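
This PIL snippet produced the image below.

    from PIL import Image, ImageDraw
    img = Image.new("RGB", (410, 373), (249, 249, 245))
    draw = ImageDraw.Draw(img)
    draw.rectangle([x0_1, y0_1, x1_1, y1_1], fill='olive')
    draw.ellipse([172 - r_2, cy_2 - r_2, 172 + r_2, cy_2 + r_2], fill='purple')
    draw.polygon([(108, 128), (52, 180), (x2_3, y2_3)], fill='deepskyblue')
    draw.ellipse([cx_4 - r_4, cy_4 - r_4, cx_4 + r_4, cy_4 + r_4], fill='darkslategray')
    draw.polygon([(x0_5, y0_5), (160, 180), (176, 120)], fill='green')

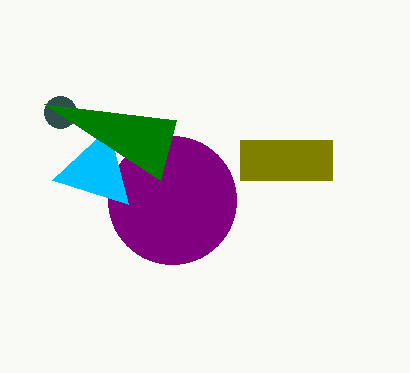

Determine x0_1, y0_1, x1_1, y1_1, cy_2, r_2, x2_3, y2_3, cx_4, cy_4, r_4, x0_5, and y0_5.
x0_1 = 240; y0_1 = 140; x1_1 = 332; y1_1 = 180; cy_2 = 200; r_2 = 64; x2_3 = 128; y2_3 = 204; cx_4 = 60; cy_4 = 112; r_4 = 16; x0_5 = 44; y0_5 = 104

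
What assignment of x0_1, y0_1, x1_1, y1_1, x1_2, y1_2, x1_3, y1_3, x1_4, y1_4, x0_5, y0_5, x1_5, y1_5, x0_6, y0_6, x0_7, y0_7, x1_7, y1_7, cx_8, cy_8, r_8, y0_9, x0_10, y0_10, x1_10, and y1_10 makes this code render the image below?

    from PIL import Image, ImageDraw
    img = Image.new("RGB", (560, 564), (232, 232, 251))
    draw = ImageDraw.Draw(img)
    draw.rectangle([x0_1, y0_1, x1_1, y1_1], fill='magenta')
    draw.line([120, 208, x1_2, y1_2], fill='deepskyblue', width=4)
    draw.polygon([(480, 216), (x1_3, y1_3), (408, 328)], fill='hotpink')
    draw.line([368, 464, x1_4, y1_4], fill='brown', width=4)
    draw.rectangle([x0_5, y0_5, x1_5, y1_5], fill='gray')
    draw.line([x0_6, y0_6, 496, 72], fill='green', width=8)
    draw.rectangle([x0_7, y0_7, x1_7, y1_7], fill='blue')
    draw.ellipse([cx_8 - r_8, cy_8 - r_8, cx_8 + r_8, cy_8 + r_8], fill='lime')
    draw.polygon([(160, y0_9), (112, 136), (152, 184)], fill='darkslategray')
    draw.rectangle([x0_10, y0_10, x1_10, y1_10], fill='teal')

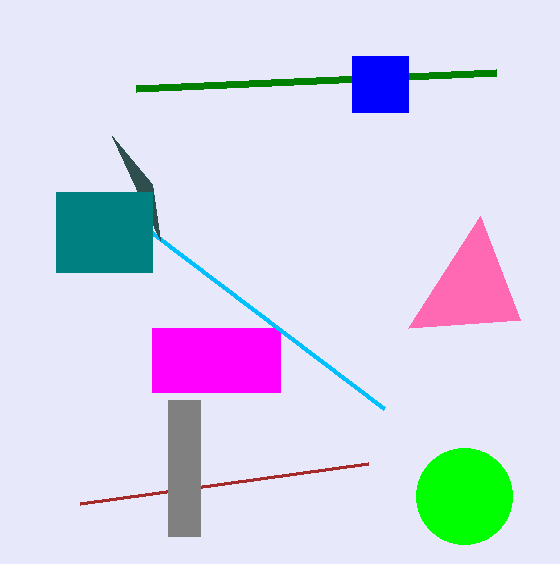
x0_1 = 152, y0_1 = 328, x1_1 = 280, y1_1 = 392, x1_2 = 384, y1_2 = 408, x1_3 = 520, y1_3 = 320, x1_4 = 80, y1_4 = 504, x0_5 = 168, y0_5 = 400, x1_5 = 200, y1_5 = 536, x0_6 = 136, y0_6 = 88, x0_7 = 352, y0_7 = 56, x1_7 = 408, y1_7 = 112, cx_8 = 464, cy_8 = 496, r_8 = 48, y0_9 = 240, x0_10 = 56, y0_10 = 192, x1_10 = 152, y1_10 = 272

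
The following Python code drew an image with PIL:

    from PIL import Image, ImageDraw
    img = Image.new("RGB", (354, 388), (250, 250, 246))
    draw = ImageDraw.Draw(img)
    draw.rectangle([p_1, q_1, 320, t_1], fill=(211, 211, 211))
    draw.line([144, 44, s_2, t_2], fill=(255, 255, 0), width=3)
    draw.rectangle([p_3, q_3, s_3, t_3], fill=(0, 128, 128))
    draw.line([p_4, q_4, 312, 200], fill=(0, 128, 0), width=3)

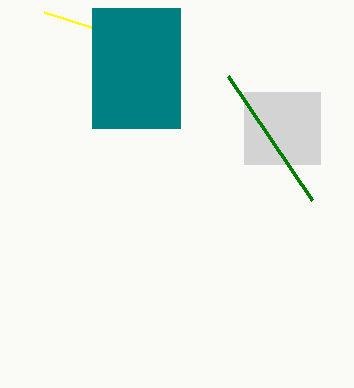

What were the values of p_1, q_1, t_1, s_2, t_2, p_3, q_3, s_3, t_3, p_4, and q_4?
p_1 = 244; q_1 = 92; t_1 = 164; s_2 = 44; t_2 = 12; p_3 = 92; q_3 = 8; s_3 = 180; t_3 = 128; p_4 = 228; q_4 = 76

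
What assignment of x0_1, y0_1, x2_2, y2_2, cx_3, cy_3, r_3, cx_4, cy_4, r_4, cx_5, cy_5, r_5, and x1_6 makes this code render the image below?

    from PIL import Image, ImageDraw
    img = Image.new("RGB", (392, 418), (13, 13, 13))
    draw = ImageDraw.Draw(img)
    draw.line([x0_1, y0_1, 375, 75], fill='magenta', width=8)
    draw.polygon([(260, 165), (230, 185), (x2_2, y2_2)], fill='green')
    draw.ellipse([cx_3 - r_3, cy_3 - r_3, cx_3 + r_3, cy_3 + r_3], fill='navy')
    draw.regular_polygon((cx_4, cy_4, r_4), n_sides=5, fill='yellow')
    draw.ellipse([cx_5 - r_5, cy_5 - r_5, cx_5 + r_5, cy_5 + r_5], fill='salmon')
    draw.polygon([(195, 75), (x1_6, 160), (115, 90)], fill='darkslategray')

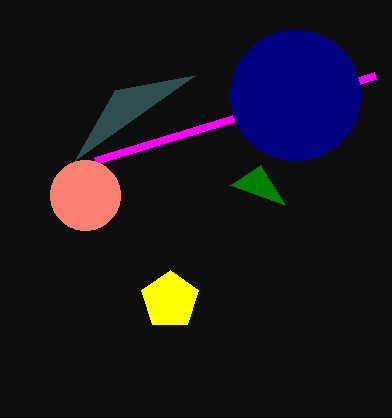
x0_1 = 95, y0_1 = 160, x2_2 = 285, y2_2 = 205, cx_3 = 295, cy_3 = 95, r_3 = 65, cx_4 = 170, cy_4 = 300, r_4 = 30, cx_5 = 85, cy_5 = 195, r_5 = 35, x1_6 = 75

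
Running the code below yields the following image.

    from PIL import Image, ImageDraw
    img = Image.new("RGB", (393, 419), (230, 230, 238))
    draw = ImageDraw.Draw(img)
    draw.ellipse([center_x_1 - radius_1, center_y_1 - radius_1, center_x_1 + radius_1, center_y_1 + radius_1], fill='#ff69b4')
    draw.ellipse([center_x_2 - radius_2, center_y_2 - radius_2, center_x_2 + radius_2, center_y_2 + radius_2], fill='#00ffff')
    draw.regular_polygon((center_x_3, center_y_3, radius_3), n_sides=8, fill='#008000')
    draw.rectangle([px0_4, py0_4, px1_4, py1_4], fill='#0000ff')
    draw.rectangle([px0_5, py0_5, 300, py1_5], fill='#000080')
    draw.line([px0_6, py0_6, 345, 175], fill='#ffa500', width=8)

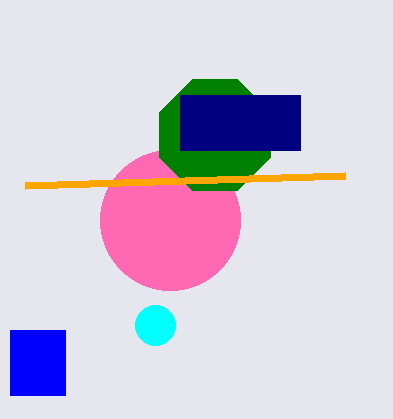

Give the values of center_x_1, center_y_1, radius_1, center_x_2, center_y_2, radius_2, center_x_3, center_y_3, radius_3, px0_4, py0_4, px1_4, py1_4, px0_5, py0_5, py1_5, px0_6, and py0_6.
center_x_1 = 170
center_y_1 = 220
radius_1 = 70
center_x_2 = 155
center_y_2 = 325
radius_2 = 20
center_x_3 = 215
center_y_3 = 135
radius_3 = 60
px0_4 = 10
py0_4 = 330
px1_4 = 65
py1_4 = 395
px0_5 = 180
py0_5 = 95
py1_5 = 150
px0_6 = 25
py0_6 = 185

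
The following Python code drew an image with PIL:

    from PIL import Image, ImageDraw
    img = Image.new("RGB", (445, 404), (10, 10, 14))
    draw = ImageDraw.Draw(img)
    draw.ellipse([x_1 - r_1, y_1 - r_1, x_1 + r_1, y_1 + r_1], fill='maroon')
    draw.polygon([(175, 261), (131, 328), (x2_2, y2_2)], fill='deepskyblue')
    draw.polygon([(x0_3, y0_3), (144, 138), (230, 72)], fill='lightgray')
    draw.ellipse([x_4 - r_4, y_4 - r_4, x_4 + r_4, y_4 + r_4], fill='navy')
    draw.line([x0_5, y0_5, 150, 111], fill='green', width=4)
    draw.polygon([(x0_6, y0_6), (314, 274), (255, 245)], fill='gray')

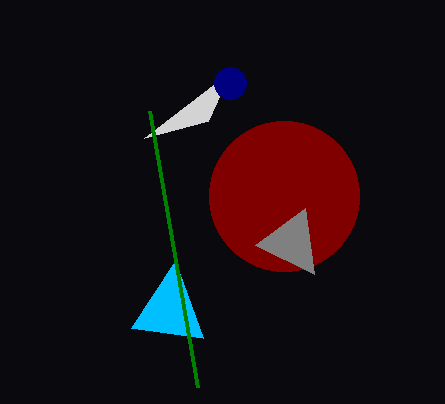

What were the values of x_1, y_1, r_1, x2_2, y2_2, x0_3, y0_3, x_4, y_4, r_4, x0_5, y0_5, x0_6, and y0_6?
x_1 = 284
y_1 = 196
r_1 = 75
x2_2 = 203
y2_2 = 338
x0_3 = 208
y0_3 = 121
x_4 = 230
y_4 = 83
r_4 = 16
x0_5 = 198
y0_5 = 387
x0_6 = 305
y0_6 = 208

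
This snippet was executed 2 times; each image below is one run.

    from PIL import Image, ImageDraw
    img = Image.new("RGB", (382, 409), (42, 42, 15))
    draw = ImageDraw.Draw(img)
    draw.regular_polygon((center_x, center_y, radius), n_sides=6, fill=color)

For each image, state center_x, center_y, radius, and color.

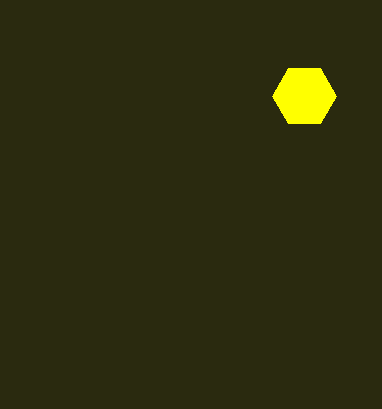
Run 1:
center_x = 304, center_y = 96, radius = 32, color = 'yellow'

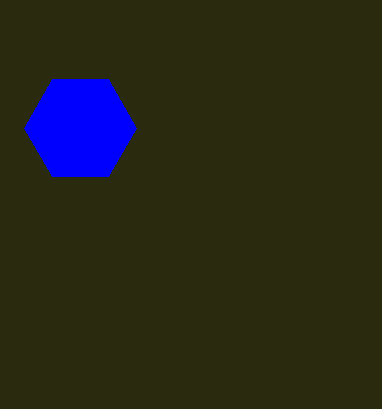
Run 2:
center_x = 80, center_y = 128, radius = 56, color = 'blue'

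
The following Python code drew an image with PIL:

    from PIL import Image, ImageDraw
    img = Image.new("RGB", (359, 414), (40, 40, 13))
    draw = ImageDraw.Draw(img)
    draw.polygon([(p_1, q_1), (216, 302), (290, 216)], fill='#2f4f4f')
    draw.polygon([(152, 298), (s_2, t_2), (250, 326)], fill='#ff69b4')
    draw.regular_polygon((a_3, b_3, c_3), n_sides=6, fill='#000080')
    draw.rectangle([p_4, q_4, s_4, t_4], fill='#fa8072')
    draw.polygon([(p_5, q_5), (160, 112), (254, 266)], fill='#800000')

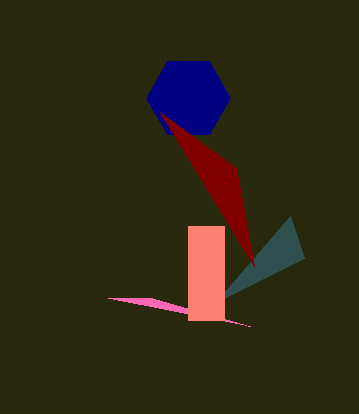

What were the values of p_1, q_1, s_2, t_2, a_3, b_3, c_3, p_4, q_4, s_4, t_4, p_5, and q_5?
p_1 = 304
q_1 = 258
s_2 = 108
t_2 = 298
a_3 = 188
b_3 = 98
c_3 = 42
p_4 = 188
q_4 = 226
s_4 = 224
t_4 = 320
p_5 = 236
q_5 = 168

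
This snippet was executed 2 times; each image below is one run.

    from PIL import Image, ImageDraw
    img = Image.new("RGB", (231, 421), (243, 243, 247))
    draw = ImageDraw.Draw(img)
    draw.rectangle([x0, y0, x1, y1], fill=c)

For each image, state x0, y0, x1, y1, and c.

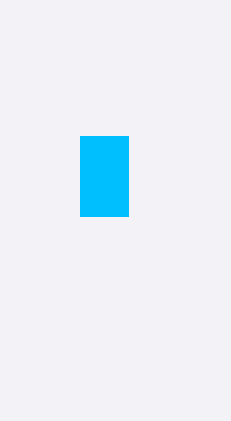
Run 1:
x0 = 80
y0 = 136
x1 = 128
y1 = 216
c = 'deepskyblue'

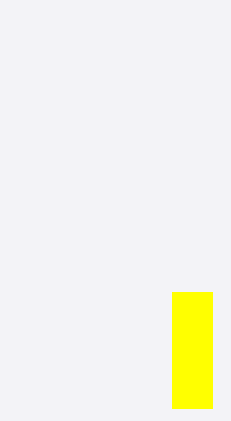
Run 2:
x0 = 172; y0 = 292; x1 = 212; y1 = 408; c = 'yellow'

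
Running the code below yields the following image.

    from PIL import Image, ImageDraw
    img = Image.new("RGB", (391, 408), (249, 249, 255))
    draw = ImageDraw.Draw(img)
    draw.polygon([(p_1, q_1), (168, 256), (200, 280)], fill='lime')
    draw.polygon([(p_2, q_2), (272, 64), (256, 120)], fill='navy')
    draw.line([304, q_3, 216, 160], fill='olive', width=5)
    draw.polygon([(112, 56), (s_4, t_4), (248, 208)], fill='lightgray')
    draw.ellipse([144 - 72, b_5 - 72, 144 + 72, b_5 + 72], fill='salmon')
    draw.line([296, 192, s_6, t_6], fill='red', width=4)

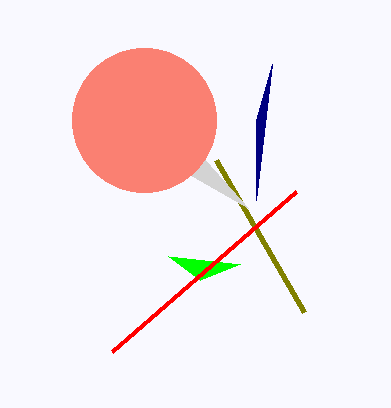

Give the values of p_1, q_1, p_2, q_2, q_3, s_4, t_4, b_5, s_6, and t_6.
p_1 = 240, q_1 = 264, p_2 = 256, q_2 = 200, q_3 = 312, s_4 = 192, t_4 = 176, b_5 = 120, s_6 = 112, t_6 = 352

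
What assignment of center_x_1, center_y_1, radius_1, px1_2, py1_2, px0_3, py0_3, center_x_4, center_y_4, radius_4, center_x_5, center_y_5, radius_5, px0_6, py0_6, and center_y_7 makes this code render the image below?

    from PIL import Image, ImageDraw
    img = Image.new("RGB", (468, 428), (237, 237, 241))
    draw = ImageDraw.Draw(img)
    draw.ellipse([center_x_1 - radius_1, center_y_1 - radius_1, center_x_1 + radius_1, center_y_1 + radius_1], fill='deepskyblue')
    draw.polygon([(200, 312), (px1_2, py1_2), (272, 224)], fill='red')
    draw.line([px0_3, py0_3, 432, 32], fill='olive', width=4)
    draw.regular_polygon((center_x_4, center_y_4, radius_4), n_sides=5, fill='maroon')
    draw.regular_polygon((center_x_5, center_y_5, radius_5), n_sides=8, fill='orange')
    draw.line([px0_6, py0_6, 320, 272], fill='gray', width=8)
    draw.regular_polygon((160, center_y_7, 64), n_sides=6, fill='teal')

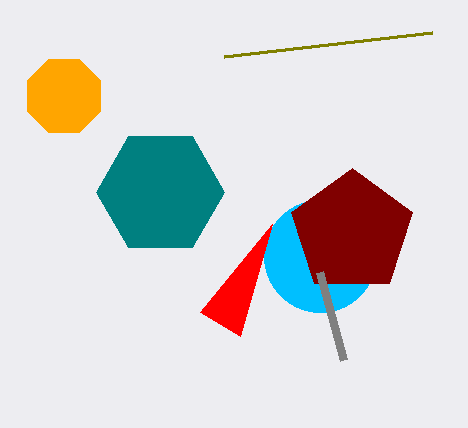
center_x_1 = 320, center_y_1 = 256, radius_1 = 56, px1_2 = 240, py1_2 = 336, px0_3 = 224, py0_3 = 56, center_x_4 = 352, center_y_4 = 232, radius_4 = 64, center_x_5 = 64, center_y_5 = 96, radius_5 = 40, px0_6 = 344, py0_6 = 360, center_y_7 = 192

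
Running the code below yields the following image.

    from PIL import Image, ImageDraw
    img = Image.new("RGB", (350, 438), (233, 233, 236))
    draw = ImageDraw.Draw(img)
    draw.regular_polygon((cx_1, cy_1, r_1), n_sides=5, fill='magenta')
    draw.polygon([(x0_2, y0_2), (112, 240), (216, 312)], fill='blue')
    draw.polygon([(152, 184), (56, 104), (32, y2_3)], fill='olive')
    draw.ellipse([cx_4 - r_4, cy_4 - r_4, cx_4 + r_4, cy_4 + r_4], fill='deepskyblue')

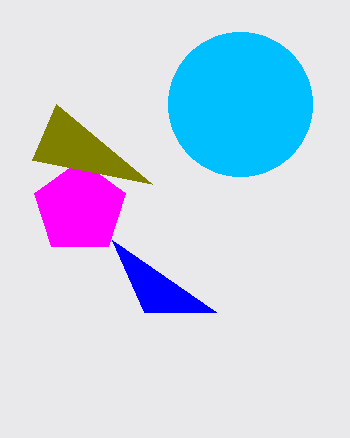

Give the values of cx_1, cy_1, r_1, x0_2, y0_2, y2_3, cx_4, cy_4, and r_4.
cx_1 = 80, cy_1 = 208, r_1 = 48, x0_2 = 144, y0_2 = 312, y2_3 = 160, cx_4 = 240, cy_4 = 104, r_4 = 72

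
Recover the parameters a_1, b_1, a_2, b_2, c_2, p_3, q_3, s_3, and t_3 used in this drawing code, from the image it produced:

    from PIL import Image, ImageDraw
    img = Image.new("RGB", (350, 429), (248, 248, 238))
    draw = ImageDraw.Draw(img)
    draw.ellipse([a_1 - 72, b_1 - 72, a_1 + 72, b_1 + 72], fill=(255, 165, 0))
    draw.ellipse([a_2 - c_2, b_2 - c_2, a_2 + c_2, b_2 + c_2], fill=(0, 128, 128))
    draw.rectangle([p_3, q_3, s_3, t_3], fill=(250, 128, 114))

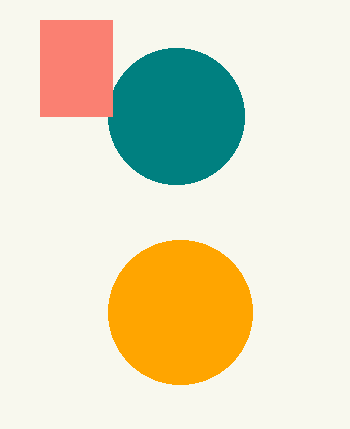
a_1 = 180, b_1 = 312, a_2 = 176, b_2 = 116, c_2 = 68, p_3 = 40, q_3 = 20, s_3 = 112, t_3 = 116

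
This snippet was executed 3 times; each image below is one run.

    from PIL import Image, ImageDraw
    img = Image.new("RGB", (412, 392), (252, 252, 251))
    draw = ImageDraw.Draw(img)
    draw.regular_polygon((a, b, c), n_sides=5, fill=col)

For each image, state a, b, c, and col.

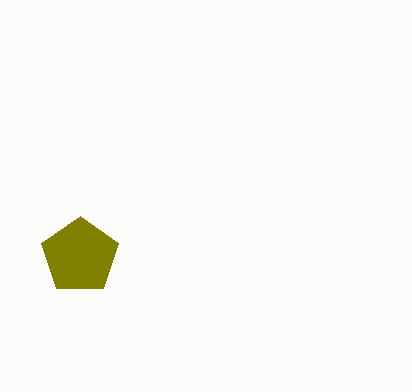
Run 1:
a = 80; b = 256; c = 40; col = 'olive'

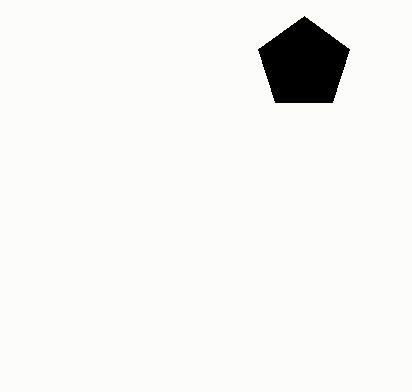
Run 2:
a = 304
b = 64
c = 48
col = 'black'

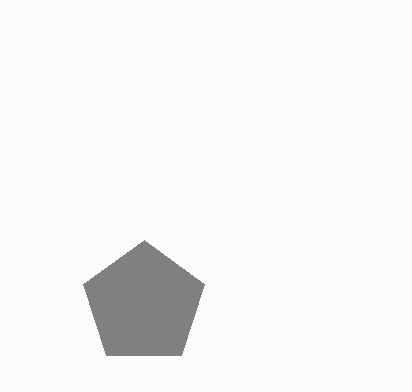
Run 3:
a = 144, b = 304, c = 64, col = 'gray'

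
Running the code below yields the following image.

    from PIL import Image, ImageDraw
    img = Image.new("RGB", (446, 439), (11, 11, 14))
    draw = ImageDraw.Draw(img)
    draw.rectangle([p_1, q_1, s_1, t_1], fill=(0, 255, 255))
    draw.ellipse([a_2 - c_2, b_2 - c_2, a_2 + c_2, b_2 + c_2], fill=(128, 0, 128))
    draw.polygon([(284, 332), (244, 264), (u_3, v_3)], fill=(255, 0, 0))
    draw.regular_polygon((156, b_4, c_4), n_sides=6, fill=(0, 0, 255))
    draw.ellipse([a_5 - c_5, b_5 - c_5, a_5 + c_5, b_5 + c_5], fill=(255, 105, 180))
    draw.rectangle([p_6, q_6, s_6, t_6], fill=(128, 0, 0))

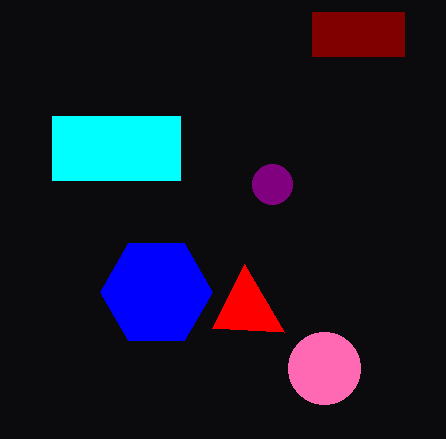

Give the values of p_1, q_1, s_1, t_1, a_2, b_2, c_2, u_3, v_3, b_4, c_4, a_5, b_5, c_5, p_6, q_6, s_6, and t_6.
p_1 = 52; q_1 = 116; s_1 = 180; t_1 = 180; a_2 = 272; b_2 = 184; c_2 = 20; u_3 = 212; v_3 = 328; b_4 = 292; c_4 = 56; a_5 = 324; b_5 = 368; c_5 = 36; p_6 = 312; q_6 = 12; s_6 = 404; t_6 = 56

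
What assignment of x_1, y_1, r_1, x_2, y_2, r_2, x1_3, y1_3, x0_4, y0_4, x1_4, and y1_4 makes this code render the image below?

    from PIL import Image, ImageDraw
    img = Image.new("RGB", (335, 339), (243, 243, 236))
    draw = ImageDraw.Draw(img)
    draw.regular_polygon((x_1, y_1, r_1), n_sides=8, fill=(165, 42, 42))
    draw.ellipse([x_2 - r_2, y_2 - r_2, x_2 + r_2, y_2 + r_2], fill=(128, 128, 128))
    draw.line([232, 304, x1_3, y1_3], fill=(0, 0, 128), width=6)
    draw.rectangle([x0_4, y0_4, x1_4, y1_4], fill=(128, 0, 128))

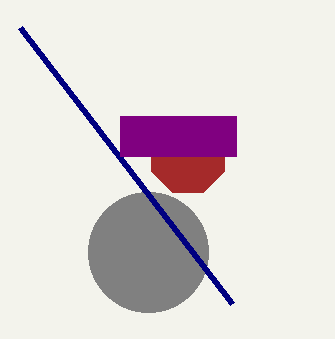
x_1 = 188, y_1 = 156, r_1 = 40, x_2 = 148, y_2 = 252, r_2 = 60, x1_3 = 20, y1_3 = 28, x0_4 = 120, y0_4 = 116, x1_4 = 236, y1_4 = 156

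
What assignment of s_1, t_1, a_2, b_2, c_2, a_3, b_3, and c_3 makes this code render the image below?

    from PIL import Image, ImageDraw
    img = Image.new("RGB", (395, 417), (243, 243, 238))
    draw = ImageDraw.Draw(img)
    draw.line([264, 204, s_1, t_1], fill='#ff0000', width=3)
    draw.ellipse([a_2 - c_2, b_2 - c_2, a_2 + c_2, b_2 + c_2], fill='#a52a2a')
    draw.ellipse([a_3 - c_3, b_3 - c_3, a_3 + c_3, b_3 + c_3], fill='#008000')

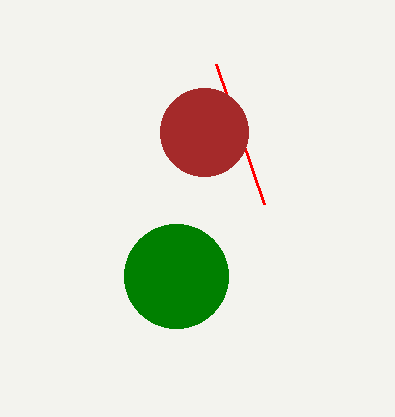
s_1 = 216
t_1 = 64
a_2 = 204
b_2 = 132
c_2 = 44
a_3 = 176
b_3 = 276
c_3 = 52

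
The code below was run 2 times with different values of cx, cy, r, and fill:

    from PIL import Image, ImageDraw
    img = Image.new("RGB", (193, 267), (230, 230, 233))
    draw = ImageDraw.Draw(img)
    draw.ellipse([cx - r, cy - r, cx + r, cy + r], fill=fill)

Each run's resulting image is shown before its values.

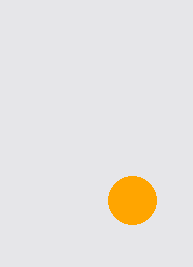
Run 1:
cx = 132, cy = 200, r = 24, fill = 'orange'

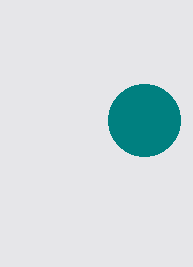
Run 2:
cx = 144; cy = 120; r = 36; fill = 'teal'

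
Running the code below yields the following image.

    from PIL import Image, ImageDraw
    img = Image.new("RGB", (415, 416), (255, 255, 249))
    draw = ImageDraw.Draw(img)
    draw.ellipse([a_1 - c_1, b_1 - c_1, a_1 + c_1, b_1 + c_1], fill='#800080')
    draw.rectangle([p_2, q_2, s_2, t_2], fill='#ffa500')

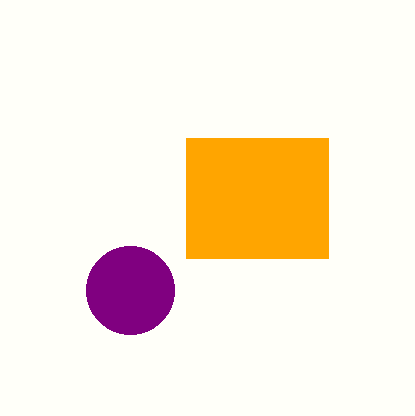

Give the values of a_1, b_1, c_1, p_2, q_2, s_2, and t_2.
a_1 = 130; b_1 = 290; c_1 = 44; p_2 = 186; q_2 = 138; s_2 = 328; t_2 = 258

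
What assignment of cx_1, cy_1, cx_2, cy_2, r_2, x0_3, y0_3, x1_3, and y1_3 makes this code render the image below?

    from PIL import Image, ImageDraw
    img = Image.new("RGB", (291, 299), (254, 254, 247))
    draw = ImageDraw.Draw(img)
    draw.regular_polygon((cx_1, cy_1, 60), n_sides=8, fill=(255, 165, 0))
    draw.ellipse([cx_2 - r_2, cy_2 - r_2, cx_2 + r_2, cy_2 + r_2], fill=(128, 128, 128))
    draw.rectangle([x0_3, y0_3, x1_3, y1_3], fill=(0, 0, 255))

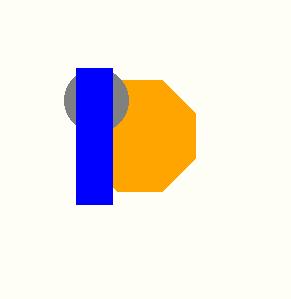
cx_1 = 140, cy_1 = 136, cx_2 = 96, cy_2 = 100, r_2 = 32, x0_3 = 76, y0_3 = 68, x1_3 = 112, y1_3 = 204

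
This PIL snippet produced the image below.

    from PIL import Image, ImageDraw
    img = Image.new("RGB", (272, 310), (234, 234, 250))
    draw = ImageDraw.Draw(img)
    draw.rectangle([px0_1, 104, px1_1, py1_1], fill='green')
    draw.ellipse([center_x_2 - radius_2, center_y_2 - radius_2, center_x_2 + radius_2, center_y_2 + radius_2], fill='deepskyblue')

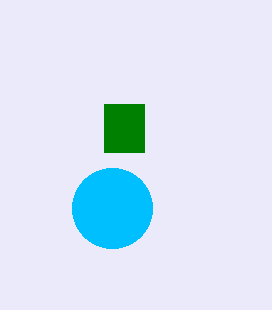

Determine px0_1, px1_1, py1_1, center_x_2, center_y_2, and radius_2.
px0_1 = 104; px1_1 = 144; py1_1 = 152; center_x_2 = 112; center_y_2 = 208; radius_2 = 40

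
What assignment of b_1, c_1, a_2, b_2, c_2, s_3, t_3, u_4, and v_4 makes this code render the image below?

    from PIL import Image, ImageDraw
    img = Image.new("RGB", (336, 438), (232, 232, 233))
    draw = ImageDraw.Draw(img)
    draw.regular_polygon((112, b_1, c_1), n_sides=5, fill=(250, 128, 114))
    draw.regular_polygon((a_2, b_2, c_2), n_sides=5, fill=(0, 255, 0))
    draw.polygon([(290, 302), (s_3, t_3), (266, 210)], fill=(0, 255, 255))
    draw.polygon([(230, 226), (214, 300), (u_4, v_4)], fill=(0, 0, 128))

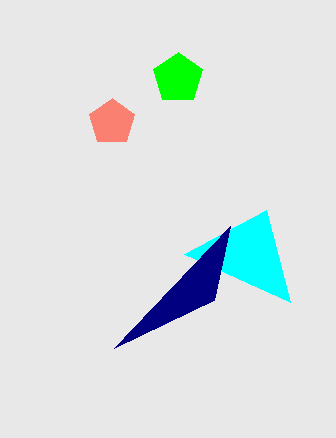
b_1 = 122
c_1 = 24
a_2 = 178
b_2 = 78
c_2 = 26
s_3 = 184
t_3 = 254
u_4 = 114
v_4 = 348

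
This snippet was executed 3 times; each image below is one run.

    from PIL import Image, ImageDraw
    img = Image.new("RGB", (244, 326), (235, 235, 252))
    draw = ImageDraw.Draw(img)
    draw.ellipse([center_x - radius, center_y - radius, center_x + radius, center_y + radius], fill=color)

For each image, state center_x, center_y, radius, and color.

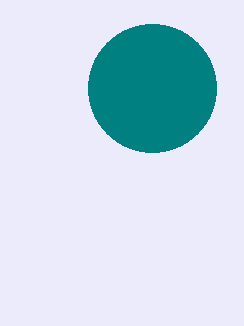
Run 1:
center_x = 152
center_y = 88
radius = 64
color = 'teal'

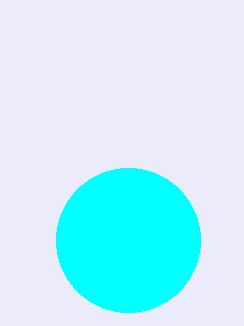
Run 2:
center_x = 128, center_y = 240, radius = 72, color = 'cyan'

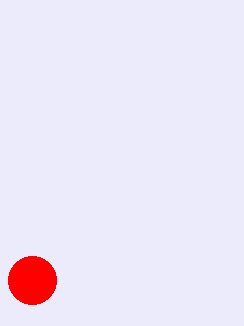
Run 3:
center_x = 32; center_y = 280; radius = 24; color = 'red'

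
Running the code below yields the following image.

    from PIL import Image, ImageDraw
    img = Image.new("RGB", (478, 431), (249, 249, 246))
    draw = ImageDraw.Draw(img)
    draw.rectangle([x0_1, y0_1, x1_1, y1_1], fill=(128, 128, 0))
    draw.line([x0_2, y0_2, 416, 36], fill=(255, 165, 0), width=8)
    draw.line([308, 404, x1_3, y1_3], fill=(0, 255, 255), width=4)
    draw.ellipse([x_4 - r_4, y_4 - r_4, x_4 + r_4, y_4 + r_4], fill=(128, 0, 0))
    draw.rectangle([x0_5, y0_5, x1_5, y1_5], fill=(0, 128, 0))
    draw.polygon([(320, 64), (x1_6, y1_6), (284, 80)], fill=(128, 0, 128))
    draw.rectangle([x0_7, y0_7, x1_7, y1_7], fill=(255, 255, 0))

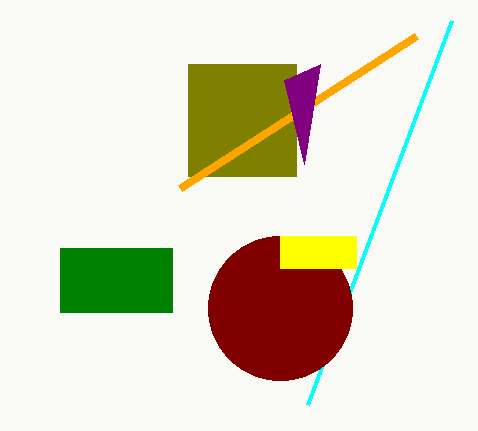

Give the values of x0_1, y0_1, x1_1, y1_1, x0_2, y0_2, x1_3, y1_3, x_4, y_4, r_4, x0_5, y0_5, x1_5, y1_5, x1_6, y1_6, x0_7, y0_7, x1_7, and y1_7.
x0_1 = 188
y0_1 = 64
x1_1 = 296
y1_1 = 176
x0_2 = 180
y0_2 = 188
x1_3 = 452
y1_3 = 20
x_4 = 280
y_4 = 308
r_4 = 72
x0_5 = 60
y0_5 = 248
x1_5 = 172
y1_5 = 312
x1_6 = 304
y1_6 = 164
x0_7 = 280
y0_7 = 236
x1_7 = 356
y1_7 = 268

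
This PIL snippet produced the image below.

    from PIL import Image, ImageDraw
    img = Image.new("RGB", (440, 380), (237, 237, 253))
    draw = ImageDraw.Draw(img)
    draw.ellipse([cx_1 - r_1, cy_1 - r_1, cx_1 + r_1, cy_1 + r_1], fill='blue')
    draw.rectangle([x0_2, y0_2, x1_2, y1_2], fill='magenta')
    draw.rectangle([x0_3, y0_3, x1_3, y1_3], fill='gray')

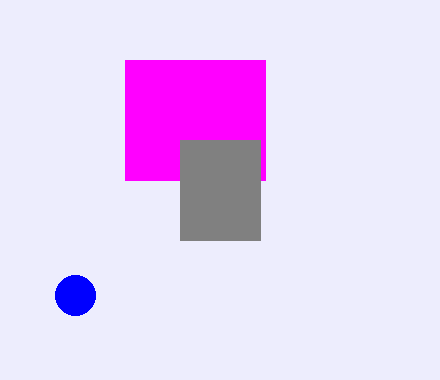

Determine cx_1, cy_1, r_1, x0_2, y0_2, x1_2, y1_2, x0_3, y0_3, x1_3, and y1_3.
cx_1 = 75; cy_1 = 295; r_1 = 20; x0_2 = 125; y0_2 = 60; x1_2 = 265; y1_2 = 180; x0_3 = 180; y0_3 = 140; x1_3 = 260; y1_3 = 240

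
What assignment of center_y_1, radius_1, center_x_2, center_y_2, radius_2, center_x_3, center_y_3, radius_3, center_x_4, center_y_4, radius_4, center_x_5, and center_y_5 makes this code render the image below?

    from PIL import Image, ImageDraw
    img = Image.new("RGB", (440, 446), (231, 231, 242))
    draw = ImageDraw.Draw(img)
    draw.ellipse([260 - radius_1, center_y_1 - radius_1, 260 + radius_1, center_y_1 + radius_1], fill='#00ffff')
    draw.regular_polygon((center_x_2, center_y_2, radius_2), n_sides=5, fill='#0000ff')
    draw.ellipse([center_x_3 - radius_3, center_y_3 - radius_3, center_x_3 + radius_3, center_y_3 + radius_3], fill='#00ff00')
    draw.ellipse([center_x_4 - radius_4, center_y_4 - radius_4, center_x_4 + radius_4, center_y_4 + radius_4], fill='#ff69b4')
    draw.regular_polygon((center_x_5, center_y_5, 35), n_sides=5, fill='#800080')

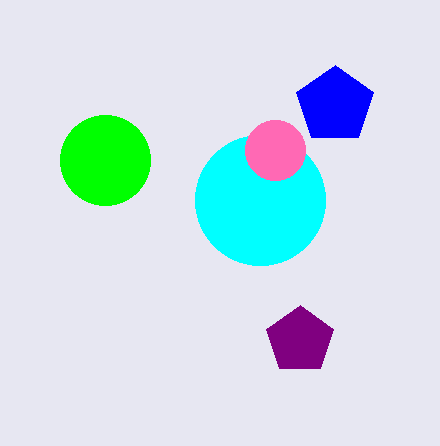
center_y_1 = 200
radius_1 = 65
center_x_2 = 335
center_y_2 = 105
radius_2 = 40
center_x_3 = 105
center_y_3 = 160
radius_3 = 45
center_x_4 = 275
center_y_4 = 150
radius_4 = 30
center_x_5 = 300
center_y_5 = 340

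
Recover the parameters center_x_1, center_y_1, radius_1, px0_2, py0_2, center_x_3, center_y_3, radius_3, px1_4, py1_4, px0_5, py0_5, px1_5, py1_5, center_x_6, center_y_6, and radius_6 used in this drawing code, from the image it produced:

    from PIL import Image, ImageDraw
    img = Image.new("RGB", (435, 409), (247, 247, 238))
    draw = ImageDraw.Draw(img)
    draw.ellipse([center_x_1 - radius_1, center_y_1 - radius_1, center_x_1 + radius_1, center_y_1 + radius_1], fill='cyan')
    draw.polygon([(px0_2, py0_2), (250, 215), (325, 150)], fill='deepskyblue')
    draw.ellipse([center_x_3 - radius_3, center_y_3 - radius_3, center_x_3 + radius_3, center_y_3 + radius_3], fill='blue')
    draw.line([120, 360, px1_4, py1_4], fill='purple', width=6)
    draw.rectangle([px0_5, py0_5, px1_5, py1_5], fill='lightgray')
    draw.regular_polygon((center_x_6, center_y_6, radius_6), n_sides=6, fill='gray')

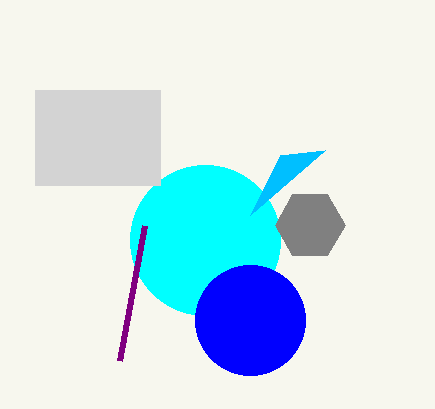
center_x_1 = 205; center_y_1 = 240; radius_1 = 75; px0_2 = 280; py0_2 = 155; center_x_3 = 250; center_y_3 = 320; radius_3 = 55; px1_4 = 145; py1_4 = 225; px0_5 = 35; py0_5 = 90; px1_5 = 160; py1_5 = 185; center_x_6 = 310; center_y_6 = 225; radius_6 = 35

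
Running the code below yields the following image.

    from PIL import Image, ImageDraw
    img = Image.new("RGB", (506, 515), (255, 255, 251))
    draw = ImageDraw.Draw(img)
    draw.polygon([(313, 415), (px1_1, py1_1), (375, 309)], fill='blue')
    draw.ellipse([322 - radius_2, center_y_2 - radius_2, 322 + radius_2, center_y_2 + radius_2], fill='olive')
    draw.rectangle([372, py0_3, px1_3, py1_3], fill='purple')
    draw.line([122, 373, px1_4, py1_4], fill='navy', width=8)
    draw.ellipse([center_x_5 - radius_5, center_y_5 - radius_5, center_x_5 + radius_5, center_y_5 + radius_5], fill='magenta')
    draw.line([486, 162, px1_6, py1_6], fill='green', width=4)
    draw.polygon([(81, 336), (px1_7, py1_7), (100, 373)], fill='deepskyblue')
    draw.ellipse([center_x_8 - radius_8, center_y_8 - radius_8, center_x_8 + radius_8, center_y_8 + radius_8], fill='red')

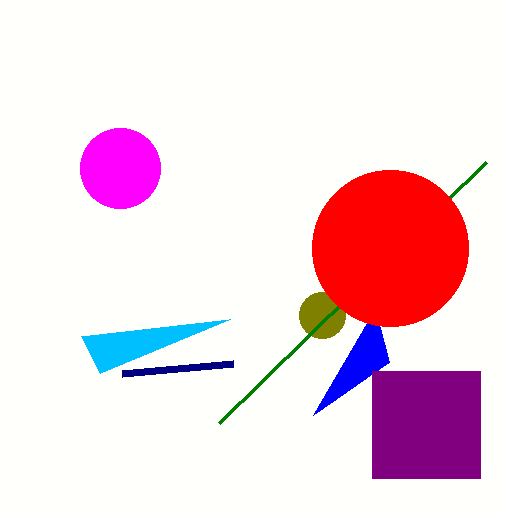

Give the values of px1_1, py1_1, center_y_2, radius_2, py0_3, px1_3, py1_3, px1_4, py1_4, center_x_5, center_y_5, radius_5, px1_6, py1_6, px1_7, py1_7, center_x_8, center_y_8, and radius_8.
px1_1 = 389
py1_1 = 362
center_y_2 = 315
radius_2 = 23
py0_3 = 371
px1_3 = 480
py1_3 = 478
px1_4 = 233
py1_4 = 363
center_x_5 = 120
center_y_5 = 168
radius_5 = 40
px1_6 = 219
py1_6 = 423
px1_7 = 230
py1_7 = 319
center_x_8 = 390
center_y_8 = 248
radius_8 = 78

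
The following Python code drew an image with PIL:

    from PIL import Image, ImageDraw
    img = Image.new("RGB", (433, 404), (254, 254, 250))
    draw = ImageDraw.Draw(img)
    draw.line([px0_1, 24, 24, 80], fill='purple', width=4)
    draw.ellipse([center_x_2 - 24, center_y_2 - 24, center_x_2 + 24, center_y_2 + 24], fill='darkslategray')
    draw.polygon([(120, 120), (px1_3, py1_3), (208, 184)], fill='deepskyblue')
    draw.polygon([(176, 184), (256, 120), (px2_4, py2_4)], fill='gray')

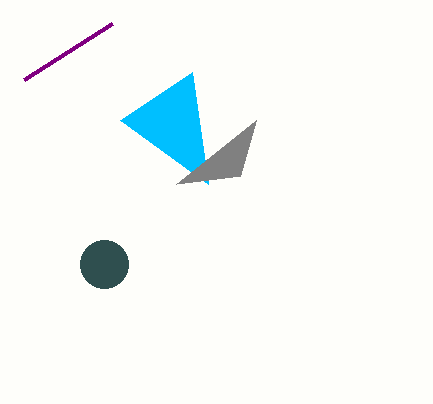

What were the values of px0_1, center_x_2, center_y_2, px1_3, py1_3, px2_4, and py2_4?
px0_1 = 112, center_x_2 = 104, center_y_2 = 264, px1_3 = 192, py1_3 = 72, px2_4 = 240, py2_4 = 176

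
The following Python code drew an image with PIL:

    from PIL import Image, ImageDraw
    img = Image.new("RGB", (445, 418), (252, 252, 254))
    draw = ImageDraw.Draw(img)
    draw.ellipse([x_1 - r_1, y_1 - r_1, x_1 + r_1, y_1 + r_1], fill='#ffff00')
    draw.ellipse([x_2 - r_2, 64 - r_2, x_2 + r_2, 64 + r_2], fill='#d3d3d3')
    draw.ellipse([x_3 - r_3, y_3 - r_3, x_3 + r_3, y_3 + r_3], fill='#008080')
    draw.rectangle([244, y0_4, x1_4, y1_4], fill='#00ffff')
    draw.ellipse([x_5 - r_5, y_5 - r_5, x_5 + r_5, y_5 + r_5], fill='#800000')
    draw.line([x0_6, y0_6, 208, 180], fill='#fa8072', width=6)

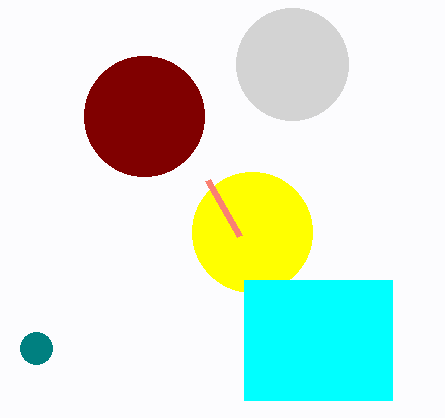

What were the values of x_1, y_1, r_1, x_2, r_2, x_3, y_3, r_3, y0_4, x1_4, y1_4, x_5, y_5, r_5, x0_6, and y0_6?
x_1 = 252, y_1 = 232, r_1 = 60, x_2 = 292, r_2 = 56, x_3 = 36, y_3 = 348, r_3 = 16, y0_4 = 280, x1_4 = 392, y1_4 = 400, x_5 = 144, y_5 = 116, r_5 = 60, x0_6 = 240, y0_6 = 236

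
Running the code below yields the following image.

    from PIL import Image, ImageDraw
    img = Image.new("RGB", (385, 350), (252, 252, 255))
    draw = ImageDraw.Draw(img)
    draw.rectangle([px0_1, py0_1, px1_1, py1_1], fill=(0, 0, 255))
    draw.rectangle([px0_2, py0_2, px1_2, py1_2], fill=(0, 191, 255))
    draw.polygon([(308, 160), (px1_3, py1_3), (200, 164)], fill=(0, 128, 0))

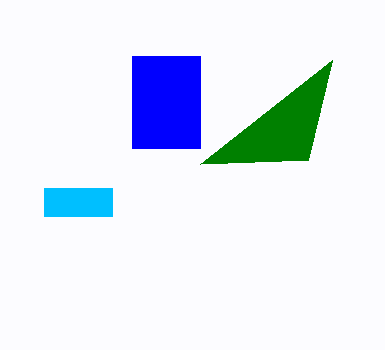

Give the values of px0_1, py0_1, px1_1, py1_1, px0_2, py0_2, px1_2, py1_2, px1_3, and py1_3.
px0_1 = 132, py0_1 = 56, px1_1 = 200, py1_1 = 148, px0_2 = 44, py0_2 = 188, px1_2 = 112, py1_2 = 216, px1_3 = 332, py1_3 = 60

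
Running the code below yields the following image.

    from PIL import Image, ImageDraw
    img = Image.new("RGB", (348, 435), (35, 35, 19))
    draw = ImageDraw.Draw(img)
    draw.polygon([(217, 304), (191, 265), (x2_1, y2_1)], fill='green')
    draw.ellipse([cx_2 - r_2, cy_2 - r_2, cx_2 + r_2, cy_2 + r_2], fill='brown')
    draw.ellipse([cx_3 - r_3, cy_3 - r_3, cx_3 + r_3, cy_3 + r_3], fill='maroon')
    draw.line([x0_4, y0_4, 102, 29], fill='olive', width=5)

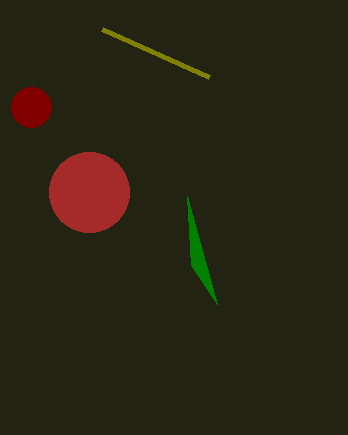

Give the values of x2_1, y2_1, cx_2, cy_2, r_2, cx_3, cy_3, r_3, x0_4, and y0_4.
x2_1 = 187, y2_1 = 196, cx_2 = 89, cy_2 = 192, r_2 = 40, cx_3 = 31, cy_3 = 107, r_3 = 20, x0_4 = 209, y0_4 = 77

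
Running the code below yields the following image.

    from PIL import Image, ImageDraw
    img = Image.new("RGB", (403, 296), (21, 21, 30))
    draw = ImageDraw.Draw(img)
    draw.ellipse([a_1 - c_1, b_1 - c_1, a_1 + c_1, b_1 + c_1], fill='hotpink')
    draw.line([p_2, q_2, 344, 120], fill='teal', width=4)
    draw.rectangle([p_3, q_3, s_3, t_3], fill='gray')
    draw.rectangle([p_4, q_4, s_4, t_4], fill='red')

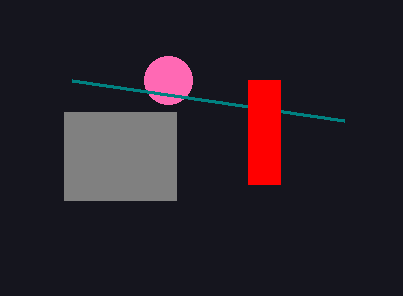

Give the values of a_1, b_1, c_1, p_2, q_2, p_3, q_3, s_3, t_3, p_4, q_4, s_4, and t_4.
a_1 = 168; b_1 = 80; c_1 = 24; p_2 = 72; q_2 = 80; p_3 = 64; q_3 = 112; s_3 = 176; t_3 = 200; p_4 = 248; q_4 = 80; s_4 = 280; t_4 = 184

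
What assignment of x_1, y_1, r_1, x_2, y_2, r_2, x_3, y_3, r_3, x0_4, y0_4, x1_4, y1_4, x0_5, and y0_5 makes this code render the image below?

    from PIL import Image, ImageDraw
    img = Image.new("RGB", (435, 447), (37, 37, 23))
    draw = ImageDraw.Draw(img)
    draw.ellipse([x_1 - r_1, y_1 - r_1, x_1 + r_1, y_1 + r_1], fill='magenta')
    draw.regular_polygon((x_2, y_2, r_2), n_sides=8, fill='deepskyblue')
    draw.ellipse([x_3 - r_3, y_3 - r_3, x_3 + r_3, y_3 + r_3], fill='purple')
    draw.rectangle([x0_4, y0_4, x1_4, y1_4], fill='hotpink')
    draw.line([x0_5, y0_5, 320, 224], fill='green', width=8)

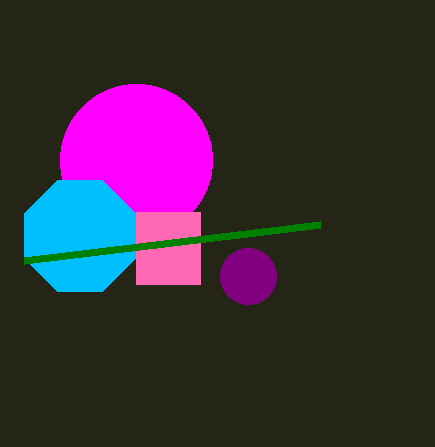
x_1 = 136
y_1 = 160
r_1 = 76
x_2 = 80
y_2 = 236
r_2 = 60
x_3 = 248
y_3 = 276
r_3 = 28
x0_4 = 136
y0_4 = 212
x1_4 = 200
y1_4 = 284
x0_5 = 24
y0_5 = 260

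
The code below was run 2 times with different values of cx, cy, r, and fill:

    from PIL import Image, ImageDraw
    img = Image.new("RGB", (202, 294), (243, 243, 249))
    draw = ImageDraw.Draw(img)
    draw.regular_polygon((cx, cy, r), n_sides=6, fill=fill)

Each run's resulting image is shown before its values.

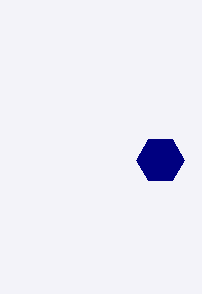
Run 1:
cx = 160
cy = 160
r = 24
fill = 'navy'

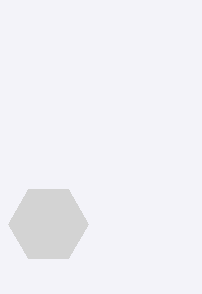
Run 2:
cx = 48; cy = 224; r = 40; fill = 'lightgray'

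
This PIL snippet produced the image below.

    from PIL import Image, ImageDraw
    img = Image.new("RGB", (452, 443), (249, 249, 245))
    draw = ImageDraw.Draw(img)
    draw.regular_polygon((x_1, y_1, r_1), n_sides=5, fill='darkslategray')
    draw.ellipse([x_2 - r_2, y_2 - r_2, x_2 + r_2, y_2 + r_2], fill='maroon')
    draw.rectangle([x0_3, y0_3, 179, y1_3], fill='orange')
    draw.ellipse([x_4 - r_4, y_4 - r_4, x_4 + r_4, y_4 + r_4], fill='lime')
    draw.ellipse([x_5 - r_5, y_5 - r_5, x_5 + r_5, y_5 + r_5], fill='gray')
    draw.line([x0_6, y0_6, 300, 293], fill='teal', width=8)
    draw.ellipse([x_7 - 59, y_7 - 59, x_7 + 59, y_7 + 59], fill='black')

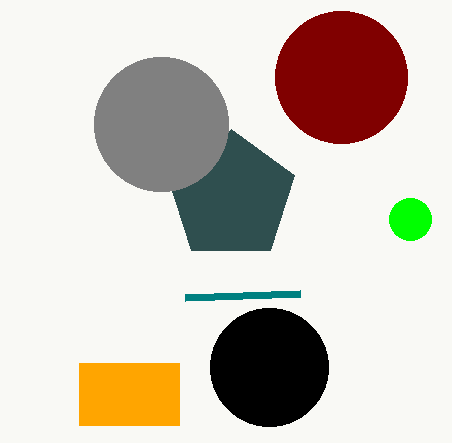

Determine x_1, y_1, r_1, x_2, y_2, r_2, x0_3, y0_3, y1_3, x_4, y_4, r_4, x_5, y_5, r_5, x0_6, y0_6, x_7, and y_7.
x_1 = 231
y_1 = 196
r_1 = 67
x_2 = 341
y_2 = 77
r_2 = 66
x0_3 = 79
y0_3 = 363
y1_3 = 425
x_4 = 410
y_4 = 219
r_4 = 21
x_5 = 161
y_5 = 124
r_5 = 67
x0_6 = 185
y0_6 = 297
x_7 = 269
y_7 = 367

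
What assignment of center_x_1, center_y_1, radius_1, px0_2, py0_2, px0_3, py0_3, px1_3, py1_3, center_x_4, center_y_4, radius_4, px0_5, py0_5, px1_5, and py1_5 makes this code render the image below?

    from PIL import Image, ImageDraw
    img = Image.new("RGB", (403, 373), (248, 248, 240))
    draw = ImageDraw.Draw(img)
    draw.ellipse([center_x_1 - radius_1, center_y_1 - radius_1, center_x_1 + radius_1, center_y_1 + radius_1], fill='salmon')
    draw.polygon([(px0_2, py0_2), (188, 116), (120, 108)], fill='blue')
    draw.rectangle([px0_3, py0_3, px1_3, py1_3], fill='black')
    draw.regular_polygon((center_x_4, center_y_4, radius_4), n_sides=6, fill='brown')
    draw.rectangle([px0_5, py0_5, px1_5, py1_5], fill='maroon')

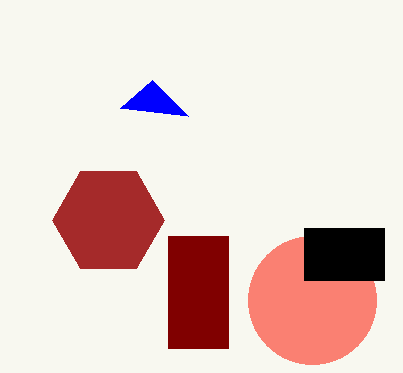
center_x_1 = 312; center_y_1 = 300; radius_1 = 64; px0_2 = 152; py0_2 = 80; px0_3 = 304; py0_3 = 228; px1_3 = 384; py1_3 = 280; center_x_4 = 108; center_y_4 = 220; radius_4 = 56; px0_5 = 168; py0_5 = 236; px1_5 = 228; py1_5 = 348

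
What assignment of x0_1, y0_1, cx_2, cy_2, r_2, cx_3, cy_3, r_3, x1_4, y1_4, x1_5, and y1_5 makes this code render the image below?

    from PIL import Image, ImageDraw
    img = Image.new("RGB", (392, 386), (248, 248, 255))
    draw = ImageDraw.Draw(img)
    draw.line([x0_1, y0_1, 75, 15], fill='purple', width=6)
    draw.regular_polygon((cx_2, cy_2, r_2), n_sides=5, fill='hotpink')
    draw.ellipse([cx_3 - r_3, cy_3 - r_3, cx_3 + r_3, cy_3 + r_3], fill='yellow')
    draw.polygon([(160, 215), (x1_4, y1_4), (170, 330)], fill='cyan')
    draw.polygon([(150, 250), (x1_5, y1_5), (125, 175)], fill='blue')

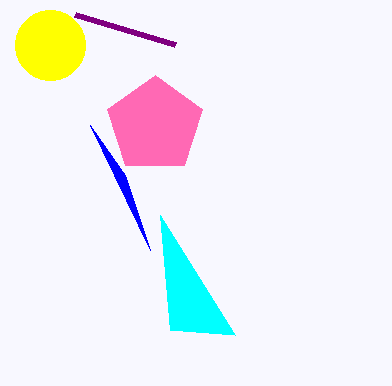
x0_1 = 175, y0_1 = 45, cx_2 = 155, cy_2 = 125, r_2 = 50, cx_3 = 50, cy_3 = 45, r_3 = 35, x1_4 = 235, y1_4 = 335, x1_5 = 90, y1_5 = 125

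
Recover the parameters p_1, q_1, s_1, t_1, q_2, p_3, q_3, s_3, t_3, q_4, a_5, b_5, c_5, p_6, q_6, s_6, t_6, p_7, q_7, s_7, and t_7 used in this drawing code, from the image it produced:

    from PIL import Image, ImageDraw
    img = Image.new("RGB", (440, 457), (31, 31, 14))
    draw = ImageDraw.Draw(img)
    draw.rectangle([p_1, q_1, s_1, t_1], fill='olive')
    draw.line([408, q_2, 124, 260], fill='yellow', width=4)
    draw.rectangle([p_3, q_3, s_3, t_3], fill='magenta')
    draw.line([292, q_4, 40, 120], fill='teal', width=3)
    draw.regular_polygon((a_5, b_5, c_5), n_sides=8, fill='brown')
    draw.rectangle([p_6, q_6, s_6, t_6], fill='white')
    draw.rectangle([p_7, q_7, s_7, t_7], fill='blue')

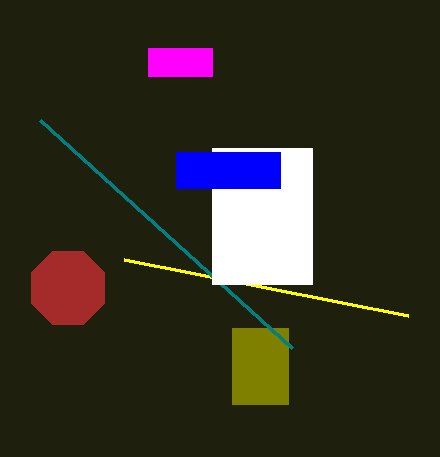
p_1 = 232
q_1 = 328
s_1 = 288
t_1 = 404
q_2 = 316
p_3 = 148
q_3 = 48
s_3 = 212
t_3 = 76
q_4 = 348
a_5 = 68
b_5 = 288
c_5 = 40
p_6 = 212
q_6 = 148
s_6 = 312
t_6 = 284
p_7 = 176
q_7 = 152
s_7 = 280
t_7 = 188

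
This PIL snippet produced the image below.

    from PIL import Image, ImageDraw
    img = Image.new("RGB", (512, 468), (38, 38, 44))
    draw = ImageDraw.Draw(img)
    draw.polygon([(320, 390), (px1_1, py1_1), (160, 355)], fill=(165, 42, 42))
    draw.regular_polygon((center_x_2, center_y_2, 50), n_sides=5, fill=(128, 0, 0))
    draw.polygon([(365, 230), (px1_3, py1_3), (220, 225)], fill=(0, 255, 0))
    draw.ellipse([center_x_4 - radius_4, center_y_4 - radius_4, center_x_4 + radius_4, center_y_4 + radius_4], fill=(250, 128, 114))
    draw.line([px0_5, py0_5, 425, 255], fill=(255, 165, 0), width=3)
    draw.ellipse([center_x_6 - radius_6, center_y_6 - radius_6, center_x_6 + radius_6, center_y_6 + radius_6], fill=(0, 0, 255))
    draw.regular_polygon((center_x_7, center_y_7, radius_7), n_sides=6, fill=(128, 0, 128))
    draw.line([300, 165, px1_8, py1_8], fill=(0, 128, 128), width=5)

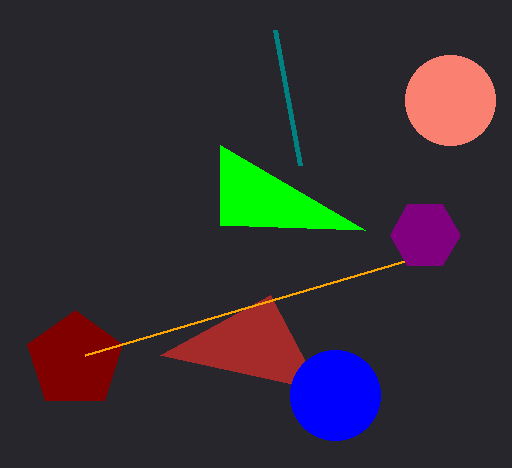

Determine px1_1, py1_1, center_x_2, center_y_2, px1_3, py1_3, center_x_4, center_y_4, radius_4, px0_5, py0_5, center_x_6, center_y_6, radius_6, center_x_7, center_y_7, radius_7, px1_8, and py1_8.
px1_1 = 270
py1_1 = 295
center_x_2 = 75
center_y_2 = 360
px1_3 = 220
py1_3 = 145
center_x_4 = 450
center_y_4 = 100
radius_4 = 45
px0_5 = 85
py0_5 = 355
center_x_6 = 335
center_y_6 = 395
radius_6 = 45
center_x_7 = 425
center_y_7 = 235
radius_7 = 35
px1_8 = 275
py1_8 = 30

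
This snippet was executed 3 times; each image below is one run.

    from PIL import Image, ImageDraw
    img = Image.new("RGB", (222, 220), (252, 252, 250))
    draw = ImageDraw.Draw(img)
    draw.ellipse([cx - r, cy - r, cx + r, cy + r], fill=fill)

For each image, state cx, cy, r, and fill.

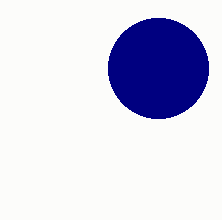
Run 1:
cx = 158, cy = 68, r = 50, fill = 'navy'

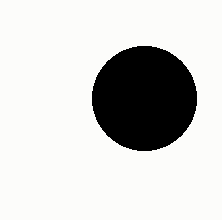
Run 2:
cx = 144; cy = 98; r = 52; fill = 'black'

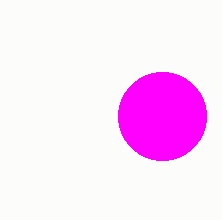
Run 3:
cx = 162; cy = 116; r = 44; fill = 'magenta'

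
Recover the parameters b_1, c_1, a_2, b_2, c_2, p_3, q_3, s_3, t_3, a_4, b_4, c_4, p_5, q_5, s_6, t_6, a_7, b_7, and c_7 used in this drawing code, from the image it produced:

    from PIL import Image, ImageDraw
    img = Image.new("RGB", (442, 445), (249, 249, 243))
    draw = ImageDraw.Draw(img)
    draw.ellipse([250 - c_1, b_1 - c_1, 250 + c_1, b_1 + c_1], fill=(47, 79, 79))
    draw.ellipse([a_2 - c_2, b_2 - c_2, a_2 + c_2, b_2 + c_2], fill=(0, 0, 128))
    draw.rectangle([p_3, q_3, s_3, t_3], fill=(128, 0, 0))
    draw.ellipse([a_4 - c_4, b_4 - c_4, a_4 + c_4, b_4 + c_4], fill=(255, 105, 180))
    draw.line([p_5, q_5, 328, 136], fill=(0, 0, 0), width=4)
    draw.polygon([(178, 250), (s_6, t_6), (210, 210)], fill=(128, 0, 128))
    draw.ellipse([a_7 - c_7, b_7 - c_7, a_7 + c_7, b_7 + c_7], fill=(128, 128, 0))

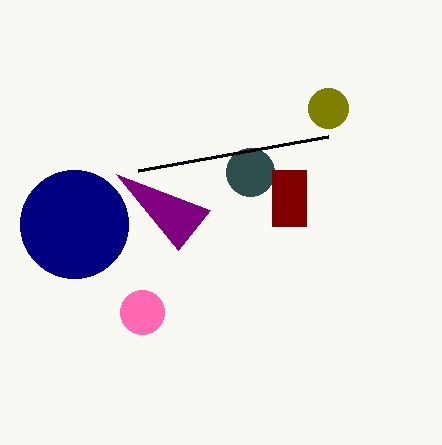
b_1 = 172, c_1 = 24, a_2 = 74, b_2 = 224, c_2 = 54, p_3 = 272, q_3 = 170, s_3 = 306, t_3 = 226, a_4 = 142, b_4 = 312, c_4 = 22, p_5 = 138, q_5 = 170, s_6 = 116, t_6 = 174, a_7 = 328, b_7 = 108, c_7 = 20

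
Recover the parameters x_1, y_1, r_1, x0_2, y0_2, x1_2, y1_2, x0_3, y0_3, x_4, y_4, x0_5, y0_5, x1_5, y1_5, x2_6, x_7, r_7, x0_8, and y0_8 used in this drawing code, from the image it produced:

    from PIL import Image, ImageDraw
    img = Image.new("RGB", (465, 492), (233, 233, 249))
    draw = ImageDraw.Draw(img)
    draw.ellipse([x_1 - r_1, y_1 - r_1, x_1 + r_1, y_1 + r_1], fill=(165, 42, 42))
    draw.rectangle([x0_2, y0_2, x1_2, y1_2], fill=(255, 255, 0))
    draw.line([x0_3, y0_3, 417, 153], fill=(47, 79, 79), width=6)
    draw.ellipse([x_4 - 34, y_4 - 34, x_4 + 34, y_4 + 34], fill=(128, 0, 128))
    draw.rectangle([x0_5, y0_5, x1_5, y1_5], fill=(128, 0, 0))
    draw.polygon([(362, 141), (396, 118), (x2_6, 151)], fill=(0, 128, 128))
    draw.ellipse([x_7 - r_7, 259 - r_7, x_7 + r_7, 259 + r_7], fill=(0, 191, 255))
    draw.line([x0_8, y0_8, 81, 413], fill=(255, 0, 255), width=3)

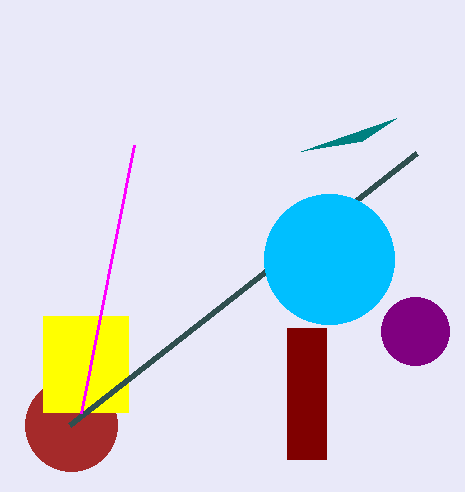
x_1 = 71, y_1 = 425, r_1 = 46, x0_2 = 43, y0_2 = 316, x1_2 = 128, y1_2 = 412, x0_3 = 70, y0_3 = 425, x_4 = 415, y_4 = 331, x0_5 = 287, y0_5 = 328, x1_5 = 326, y1_5 = 459, x2_6 = 301, x_7 = 329, r_7 = 65, x0_8 = 134, y0_8 = 145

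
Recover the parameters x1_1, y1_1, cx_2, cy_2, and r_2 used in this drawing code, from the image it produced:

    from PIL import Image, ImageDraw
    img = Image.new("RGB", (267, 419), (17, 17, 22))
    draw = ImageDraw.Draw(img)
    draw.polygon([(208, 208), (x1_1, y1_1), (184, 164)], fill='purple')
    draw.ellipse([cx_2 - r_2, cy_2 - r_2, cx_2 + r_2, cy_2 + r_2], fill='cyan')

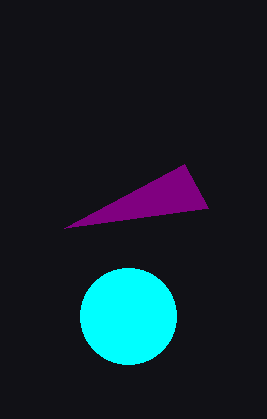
x1_1 = 64, y1_1 = 228, cx_2 = 128, cy_2 = 316, r_2 = 48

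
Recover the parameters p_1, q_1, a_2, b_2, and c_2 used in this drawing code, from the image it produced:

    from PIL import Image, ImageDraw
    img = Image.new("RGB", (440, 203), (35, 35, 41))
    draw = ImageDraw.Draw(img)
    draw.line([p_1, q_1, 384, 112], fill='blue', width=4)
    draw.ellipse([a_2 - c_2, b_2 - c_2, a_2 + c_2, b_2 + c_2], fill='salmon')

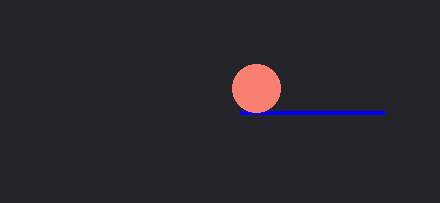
p_1 = 240
q_1 = 112
a_2 = 256
b_2 = 88
c_2 = 24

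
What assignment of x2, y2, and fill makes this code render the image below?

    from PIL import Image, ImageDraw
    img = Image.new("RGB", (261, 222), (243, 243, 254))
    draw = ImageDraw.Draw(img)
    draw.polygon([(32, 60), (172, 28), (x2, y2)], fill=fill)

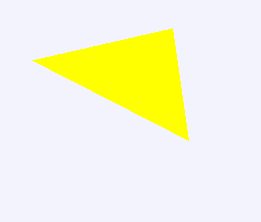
x2 = 188; y2 = 140; fill = 'yellow'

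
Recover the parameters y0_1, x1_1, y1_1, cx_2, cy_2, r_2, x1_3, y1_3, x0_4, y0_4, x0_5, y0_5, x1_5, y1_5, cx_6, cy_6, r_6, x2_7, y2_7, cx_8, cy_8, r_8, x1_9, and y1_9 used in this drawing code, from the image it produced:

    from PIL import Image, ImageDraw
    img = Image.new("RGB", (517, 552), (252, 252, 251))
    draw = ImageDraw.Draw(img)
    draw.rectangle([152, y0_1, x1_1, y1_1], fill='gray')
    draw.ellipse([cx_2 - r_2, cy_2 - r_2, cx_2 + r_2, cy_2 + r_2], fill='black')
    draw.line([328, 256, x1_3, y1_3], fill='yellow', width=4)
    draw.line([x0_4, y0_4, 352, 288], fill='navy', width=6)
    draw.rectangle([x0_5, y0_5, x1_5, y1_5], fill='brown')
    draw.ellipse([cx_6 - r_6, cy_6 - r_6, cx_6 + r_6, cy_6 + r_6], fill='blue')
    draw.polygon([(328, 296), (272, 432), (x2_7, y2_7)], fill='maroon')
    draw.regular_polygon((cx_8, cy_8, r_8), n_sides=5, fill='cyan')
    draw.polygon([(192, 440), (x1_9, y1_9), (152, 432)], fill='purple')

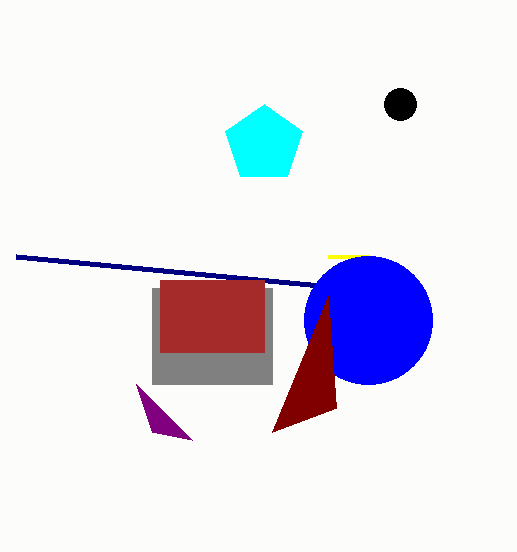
y0_1 = 288, x1_1 = 272, y1_1 = 384, cx_2 = 400, cy_2 = 104, r_2 = 16, x1_3 = 368, y1_3 = 256, x0_4 = 16, y0_4 = 256, x0_5 = 160, y0_5 = 280, x1_5 = 264, y1_5 = 352, cx_6 = 368, cy_6 = 320, r_6 = 64, x2_7 = 336, y2_7 = 408, cx_8 = 264, cy_8 = 144, r_8 = 40, x1_9 = 136, y1_9 = 384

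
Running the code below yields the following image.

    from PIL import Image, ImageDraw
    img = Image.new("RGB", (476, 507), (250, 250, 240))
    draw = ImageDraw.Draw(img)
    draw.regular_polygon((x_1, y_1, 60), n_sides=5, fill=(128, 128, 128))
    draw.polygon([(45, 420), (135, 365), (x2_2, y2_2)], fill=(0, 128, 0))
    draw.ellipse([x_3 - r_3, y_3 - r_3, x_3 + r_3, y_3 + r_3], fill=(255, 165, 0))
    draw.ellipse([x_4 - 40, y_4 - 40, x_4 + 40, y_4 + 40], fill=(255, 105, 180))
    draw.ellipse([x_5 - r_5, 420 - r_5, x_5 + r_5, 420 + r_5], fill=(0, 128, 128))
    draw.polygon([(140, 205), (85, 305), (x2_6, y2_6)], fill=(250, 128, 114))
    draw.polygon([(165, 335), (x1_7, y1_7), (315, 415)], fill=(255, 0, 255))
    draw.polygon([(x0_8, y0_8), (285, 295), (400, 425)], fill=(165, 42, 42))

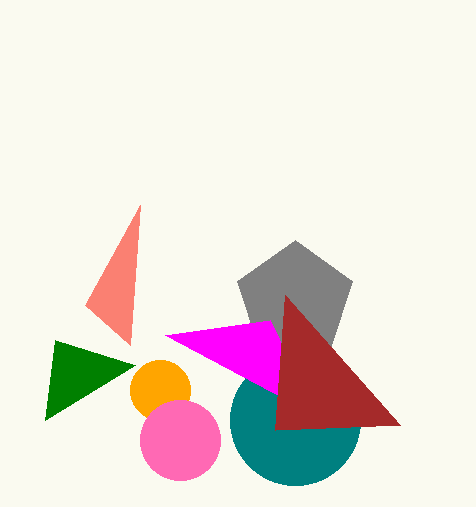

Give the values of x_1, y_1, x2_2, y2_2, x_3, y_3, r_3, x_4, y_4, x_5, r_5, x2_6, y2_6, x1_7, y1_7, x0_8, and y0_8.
x_1 = 295; y_1 = 300; x2_2 = 55; y2_2 = 340; x_3 = 160; y_3 = 390; r_3 = 30; x_4 = 180; y_4 = 440; x_5 = 295; r_5 = 65; x2_6 = 130; y2_6 = 345; x1_7 = 270; y1_7 = 320; x0_8 = 275; y0_8 = 430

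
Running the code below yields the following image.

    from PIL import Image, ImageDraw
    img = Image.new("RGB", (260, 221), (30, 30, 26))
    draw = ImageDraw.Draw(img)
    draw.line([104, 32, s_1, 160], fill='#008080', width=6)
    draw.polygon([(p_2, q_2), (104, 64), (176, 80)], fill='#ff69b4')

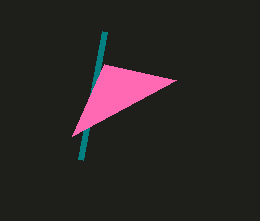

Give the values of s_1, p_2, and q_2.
s_1 = 80; p_2 = 72; q_2 = 136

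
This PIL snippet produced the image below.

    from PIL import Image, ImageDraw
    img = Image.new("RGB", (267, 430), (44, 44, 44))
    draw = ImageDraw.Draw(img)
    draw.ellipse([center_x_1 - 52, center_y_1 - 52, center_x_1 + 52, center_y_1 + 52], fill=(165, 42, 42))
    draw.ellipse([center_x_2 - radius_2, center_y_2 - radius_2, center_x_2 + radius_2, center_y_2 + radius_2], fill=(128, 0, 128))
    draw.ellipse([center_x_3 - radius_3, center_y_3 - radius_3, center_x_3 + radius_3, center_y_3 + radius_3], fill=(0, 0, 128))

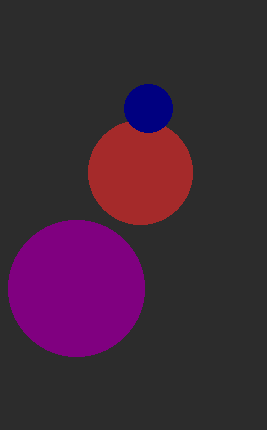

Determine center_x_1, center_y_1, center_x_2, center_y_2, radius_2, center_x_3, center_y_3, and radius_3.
center_x_1 = 140; center_y_1 = 172; center_x_2 = 76; center_y_2 = 288; radius_2 = 68; center_x_3 = 148; center_y_3 = 108; radius_3 = 24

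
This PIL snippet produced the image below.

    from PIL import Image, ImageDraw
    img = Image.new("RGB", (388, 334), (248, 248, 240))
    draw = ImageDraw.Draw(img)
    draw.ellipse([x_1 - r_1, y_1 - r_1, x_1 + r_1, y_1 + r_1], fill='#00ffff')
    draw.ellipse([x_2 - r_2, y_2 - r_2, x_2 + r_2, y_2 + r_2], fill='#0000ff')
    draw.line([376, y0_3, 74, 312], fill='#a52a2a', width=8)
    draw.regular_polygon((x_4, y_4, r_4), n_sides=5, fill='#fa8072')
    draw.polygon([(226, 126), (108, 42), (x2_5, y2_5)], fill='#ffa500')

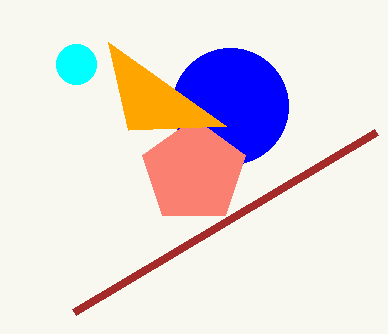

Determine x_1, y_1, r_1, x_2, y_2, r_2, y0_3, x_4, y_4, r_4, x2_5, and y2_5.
x_1 = 76; y_1 = 64; r_1 = 20; x_2 = 230; y_2 = 106; r_2 = 58; y0_3 = 132; x_4 = 194; y_4 = 172; r_4 = 54; x2_5 = 128; y2_5 = 130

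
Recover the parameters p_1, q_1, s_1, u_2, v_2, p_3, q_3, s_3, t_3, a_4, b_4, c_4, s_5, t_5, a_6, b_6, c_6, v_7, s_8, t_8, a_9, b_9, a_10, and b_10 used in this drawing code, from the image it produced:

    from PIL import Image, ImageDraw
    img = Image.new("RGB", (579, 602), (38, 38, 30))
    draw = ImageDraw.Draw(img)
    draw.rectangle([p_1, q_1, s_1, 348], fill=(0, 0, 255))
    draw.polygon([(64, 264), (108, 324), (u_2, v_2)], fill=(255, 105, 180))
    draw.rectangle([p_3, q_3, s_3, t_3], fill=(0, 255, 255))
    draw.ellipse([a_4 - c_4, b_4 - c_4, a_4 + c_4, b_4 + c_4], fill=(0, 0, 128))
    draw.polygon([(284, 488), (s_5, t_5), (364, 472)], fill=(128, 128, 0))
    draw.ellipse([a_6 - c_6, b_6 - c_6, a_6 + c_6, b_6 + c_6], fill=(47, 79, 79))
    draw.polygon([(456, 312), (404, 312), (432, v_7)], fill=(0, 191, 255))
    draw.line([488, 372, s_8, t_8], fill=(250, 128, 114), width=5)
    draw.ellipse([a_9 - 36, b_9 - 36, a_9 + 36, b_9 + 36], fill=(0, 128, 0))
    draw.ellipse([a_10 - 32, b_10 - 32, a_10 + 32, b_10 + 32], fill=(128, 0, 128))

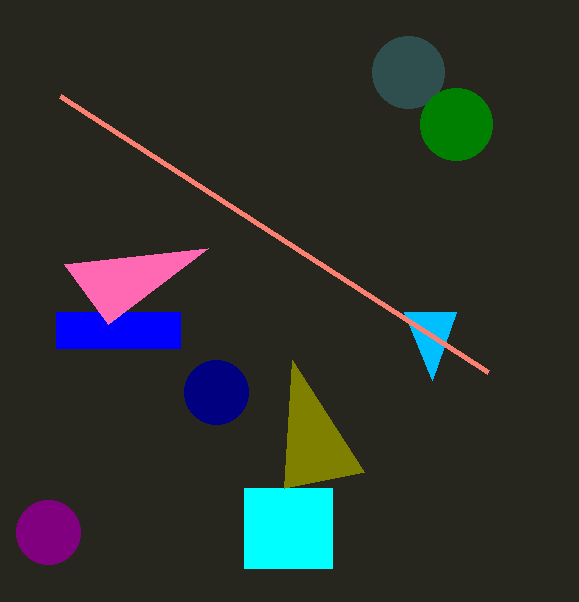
p_1 = 56
q_1 = 312
s_1 = 180
u_2 = 208
v_2 = 248
p_3 = 244
q_3 = 488
s_3 = 332
t_3 = 568
a_4 = 216
b_4 = 392
c_4 = 32
s_5 = 292
t_5 = 360
a_6 = 408
b_6 = 72
c_6 = 36
v_7 = 380
s_8 = 60
t_8 = 96
a_9 = 456
b_9 = 124
a_10 = 48
b_10 = 532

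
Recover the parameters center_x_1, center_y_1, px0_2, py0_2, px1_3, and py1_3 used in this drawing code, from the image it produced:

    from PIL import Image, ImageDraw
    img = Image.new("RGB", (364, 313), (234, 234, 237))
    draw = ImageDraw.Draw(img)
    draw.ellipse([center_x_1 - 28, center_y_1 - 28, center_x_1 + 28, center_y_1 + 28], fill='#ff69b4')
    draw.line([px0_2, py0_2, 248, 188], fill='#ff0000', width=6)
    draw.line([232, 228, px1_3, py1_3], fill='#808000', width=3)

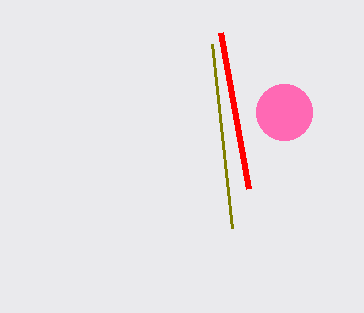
center_x_1 = 284; center_y_1 = 112; px0_2 = 220; py0_2 = 32; px1_3 = 212; py1_3 = 44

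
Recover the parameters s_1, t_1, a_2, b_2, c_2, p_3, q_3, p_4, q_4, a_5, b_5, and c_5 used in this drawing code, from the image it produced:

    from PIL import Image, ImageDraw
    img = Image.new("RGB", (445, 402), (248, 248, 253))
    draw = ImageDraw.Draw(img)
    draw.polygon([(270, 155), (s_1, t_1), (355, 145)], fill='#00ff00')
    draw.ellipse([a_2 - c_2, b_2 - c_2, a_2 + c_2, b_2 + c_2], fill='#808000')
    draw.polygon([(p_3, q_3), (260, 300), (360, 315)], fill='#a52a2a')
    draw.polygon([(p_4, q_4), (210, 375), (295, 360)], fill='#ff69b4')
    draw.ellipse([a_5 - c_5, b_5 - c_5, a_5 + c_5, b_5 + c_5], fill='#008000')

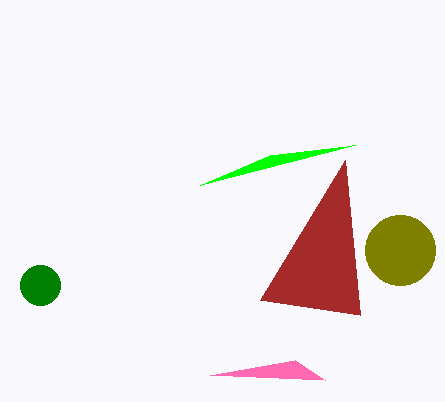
s_1 = 200; t_1 = 185; a_2 = 400; b_2 = 250; c_2 = 35; p_3 = 345; q_3 = 160; p_4 = 325; q_4 = 380; a_5 = 40; b_5 = 285; c_5 = 20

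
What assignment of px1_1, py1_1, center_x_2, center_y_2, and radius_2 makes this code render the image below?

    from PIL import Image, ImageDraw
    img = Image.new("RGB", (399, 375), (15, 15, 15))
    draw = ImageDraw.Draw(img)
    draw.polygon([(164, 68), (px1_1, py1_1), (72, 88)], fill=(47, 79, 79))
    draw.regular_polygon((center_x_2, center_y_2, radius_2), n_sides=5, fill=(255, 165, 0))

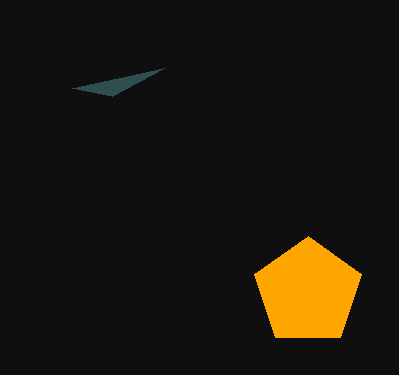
px1_1 = 112
py1_1 = 96
center_x_2 = 308
center_y_2 = 292
radius_2 = 56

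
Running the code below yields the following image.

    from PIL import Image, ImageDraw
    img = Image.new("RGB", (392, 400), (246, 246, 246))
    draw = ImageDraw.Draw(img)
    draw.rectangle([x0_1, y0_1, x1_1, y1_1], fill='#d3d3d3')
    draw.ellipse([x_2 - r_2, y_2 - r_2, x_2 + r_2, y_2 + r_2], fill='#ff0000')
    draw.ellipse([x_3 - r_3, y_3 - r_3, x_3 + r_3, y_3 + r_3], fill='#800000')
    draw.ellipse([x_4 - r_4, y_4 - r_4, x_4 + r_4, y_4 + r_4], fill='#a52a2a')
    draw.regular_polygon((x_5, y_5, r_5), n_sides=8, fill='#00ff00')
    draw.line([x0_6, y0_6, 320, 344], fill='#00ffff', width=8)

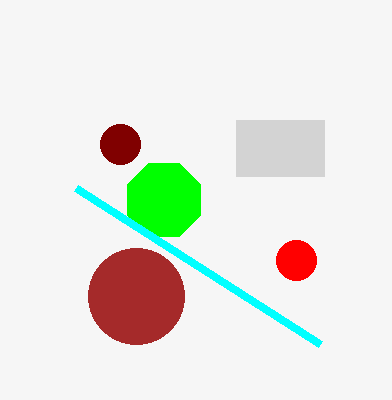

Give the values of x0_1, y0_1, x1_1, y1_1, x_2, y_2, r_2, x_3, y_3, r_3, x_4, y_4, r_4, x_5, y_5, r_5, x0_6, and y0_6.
x0_1 = 236
y0_1 = 120
x1_1 = 324
y1_1 = 176
x_2 = 296
y_2 = 260
r_2 = 20
x_3 = 120
y_3 = 144
r_3 = 20
x_4 = 136
y_4 = 296
r_4 = 48
x_5 = 164
y_5 = 200
r_5 = 40
x0_6 = 76
y0_6 = 188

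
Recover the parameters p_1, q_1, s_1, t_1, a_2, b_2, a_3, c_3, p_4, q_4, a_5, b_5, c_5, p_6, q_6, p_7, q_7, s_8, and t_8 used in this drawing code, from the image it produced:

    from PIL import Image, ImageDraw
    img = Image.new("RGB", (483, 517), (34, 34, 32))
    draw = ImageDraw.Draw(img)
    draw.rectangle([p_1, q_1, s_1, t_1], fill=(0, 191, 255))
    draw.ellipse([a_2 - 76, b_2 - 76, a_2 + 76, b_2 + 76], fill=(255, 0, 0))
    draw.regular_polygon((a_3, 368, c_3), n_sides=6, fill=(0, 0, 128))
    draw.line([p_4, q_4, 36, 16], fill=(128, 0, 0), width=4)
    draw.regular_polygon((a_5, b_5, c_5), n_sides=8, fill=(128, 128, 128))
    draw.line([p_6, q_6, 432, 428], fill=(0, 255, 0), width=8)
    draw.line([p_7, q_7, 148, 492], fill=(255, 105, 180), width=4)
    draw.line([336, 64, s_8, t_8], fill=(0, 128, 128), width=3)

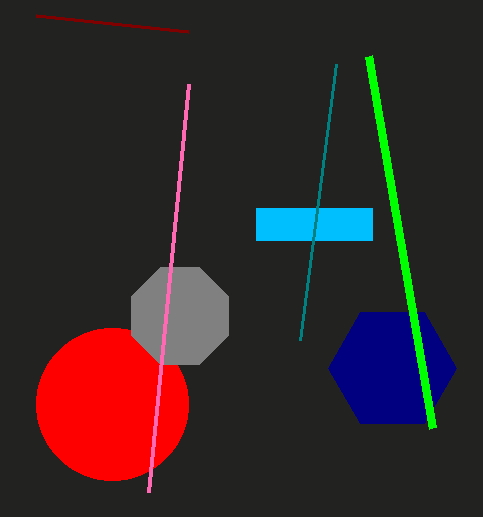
p_1 = 256, q_1 = 208, s_1 = 372, t_1 = 240, a_2 = 112, b_2 = 404, a_3 = 392, c_3 = 64, p_4 = 188, q_4 = 32, a_5 = 180, b_5 = 316, c_5 = 52, p_6 = 368, q_6 = 56, p_7 = 188, q_7 = 84, s_8 = 300, t_8 = 340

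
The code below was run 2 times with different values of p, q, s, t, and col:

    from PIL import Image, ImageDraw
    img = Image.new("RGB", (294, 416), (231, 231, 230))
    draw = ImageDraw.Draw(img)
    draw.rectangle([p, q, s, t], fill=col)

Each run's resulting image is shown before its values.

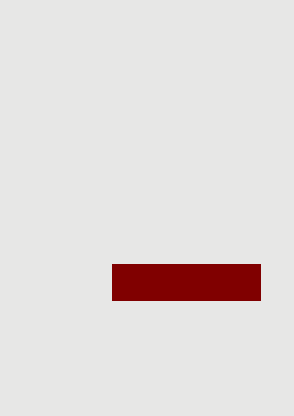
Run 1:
p = 112
q = 264
s = 260
t = 300
col = 'maroon'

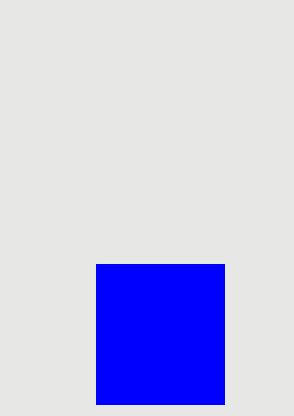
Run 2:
p = 96
q = 264
s = 224
t = 404
col = 'blue'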